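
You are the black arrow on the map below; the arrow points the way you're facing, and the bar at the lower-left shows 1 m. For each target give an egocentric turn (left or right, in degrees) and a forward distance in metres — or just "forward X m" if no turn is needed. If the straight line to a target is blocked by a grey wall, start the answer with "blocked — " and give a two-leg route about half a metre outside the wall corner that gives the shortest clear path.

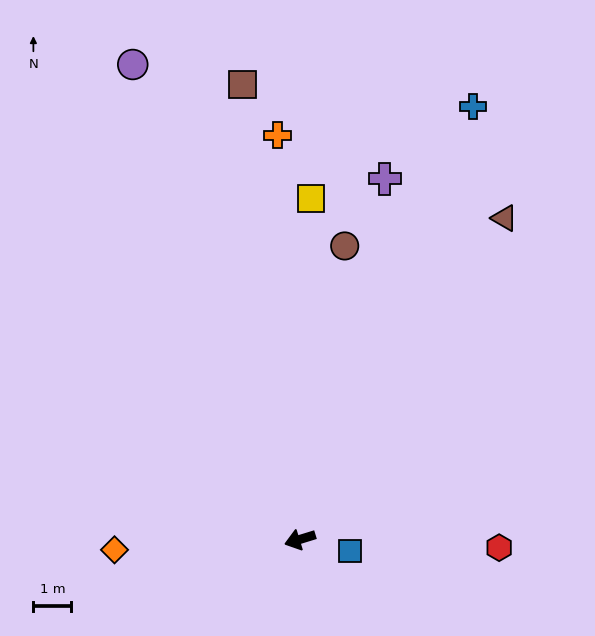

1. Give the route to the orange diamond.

turn right 14°, forward 4.9 m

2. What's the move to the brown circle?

turn right 116°, forward 7.8 m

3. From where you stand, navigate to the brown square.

turn right 100°, forward 12.1 m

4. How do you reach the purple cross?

turn right 120°, forward 9.8 m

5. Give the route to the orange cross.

turn right 104°, forward 10.7 m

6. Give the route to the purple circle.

turn right 88°, forward 13.3 m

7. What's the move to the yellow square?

turn right 109°, forward 9.0 m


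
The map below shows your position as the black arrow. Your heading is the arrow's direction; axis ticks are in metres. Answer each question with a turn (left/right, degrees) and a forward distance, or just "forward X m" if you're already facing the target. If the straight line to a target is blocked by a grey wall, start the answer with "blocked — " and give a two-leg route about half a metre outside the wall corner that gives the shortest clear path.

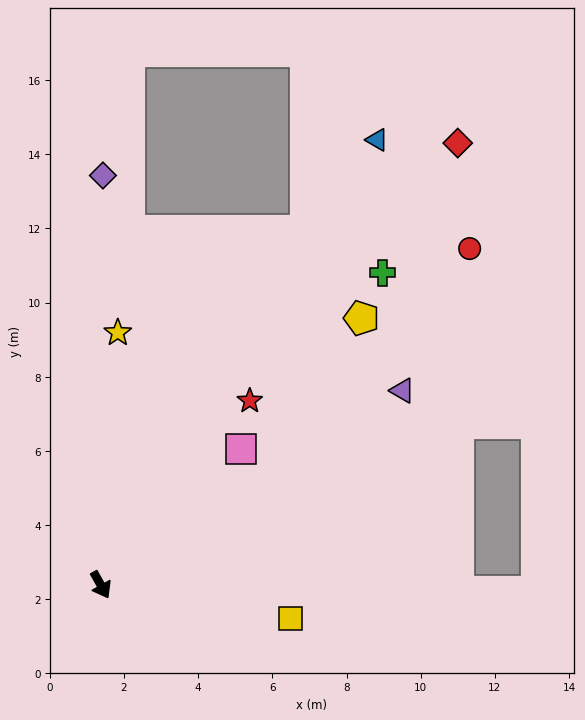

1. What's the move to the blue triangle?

turn left 119°, forward 14.1 m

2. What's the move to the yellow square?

turn left 51°, forward 5.2 m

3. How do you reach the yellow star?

turn left 147°, forward 6.8 m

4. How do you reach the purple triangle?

turn left 94°, forward 9.7 m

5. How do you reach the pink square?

turn left 105°, forward 5.3 m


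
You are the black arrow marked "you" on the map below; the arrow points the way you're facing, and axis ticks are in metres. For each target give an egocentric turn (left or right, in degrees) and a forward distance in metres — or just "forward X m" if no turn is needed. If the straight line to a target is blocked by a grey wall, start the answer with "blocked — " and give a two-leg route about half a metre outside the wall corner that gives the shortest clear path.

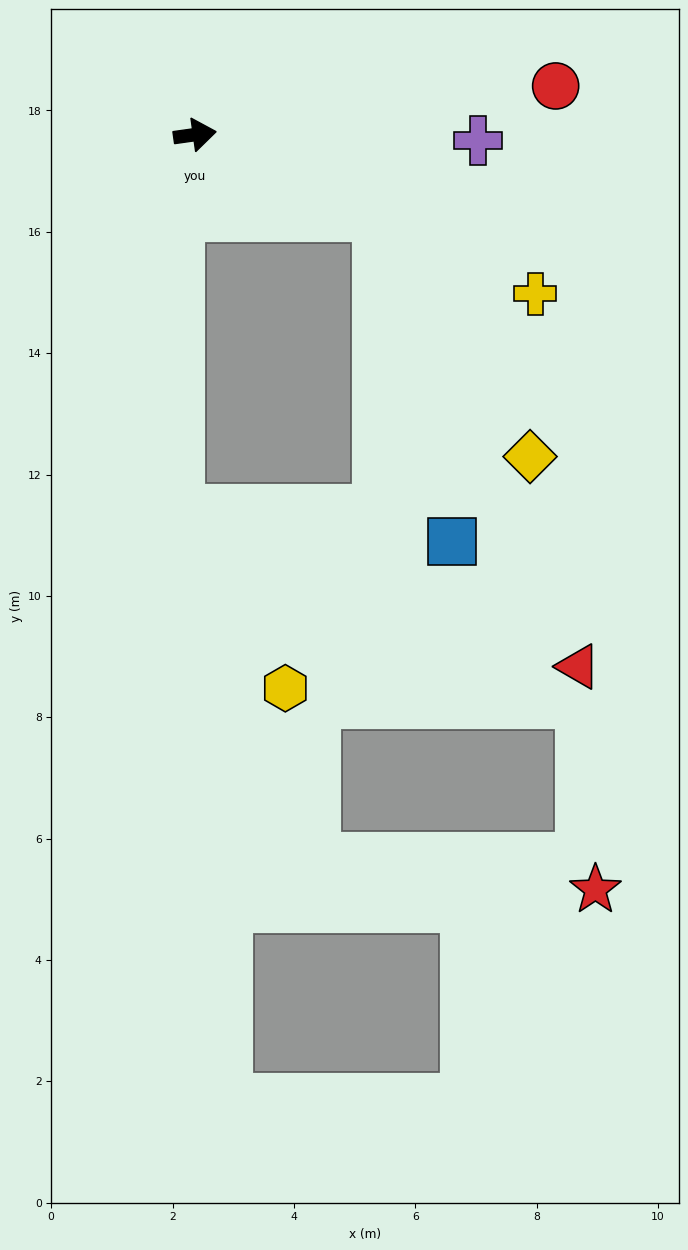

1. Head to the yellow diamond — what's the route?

blocked — turn right 32°, forward 3.3 m, then turn right 34°, forward 4.7 m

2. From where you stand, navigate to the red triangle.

blocked — turn right 32°, forward 3.3 m, then turn right 42°, forward 8.1 m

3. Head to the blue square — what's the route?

blocked — turn right 32°, forward 3.3 m, then turn right 53°, forward 5.5 m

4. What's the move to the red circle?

forward 6.0 m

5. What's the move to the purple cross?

turn right 9°, forward 4.7 m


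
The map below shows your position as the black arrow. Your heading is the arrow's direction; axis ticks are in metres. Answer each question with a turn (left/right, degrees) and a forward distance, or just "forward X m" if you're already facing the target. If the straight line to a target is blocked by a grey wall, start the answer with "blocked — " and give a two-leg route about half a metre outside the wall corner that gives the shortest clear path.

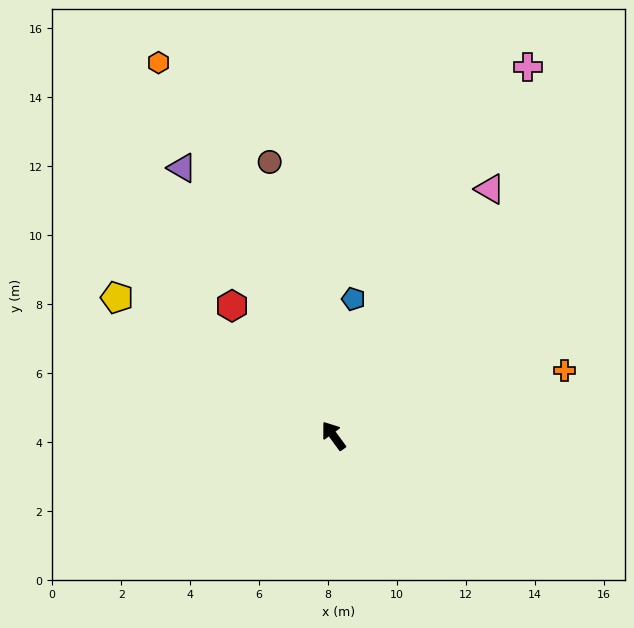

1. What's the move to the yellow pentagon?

turn left 21°, forward 7.4 m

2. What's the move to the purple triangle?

turn right 7°, forward 8.9 m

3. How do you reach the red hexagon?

forward 4.8 m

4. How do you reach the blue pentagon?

turn right 44°, forward 4.0 m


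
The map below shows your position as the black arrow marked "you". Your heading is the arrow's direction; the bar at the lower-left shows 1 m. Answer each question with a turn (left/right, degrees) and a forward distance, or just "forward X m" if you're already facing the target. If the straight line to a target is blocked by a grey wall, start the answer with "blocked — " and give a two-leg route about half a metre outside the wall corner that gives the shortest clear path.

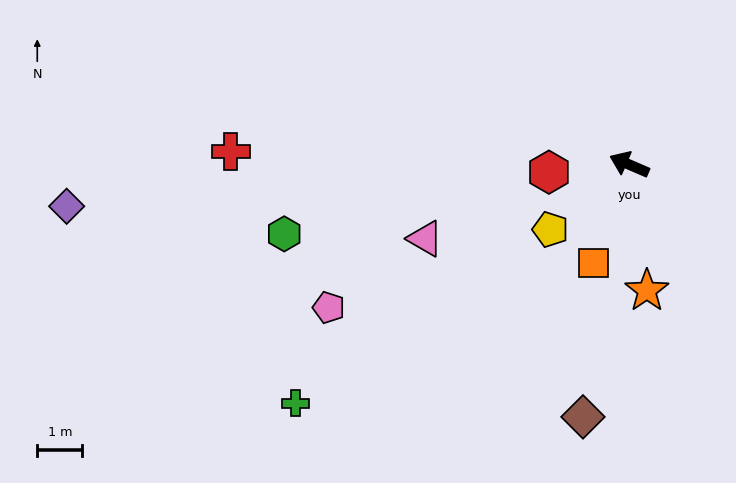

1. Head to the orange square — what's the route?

turn left 93°, forward 2.3 m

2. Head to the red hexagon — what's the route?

turn left 29°, forward 1.8 m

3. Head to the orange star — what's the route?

turn left 121°, forward 2.8 m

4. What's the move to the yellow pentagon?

turn left 63°, forward 2.3 m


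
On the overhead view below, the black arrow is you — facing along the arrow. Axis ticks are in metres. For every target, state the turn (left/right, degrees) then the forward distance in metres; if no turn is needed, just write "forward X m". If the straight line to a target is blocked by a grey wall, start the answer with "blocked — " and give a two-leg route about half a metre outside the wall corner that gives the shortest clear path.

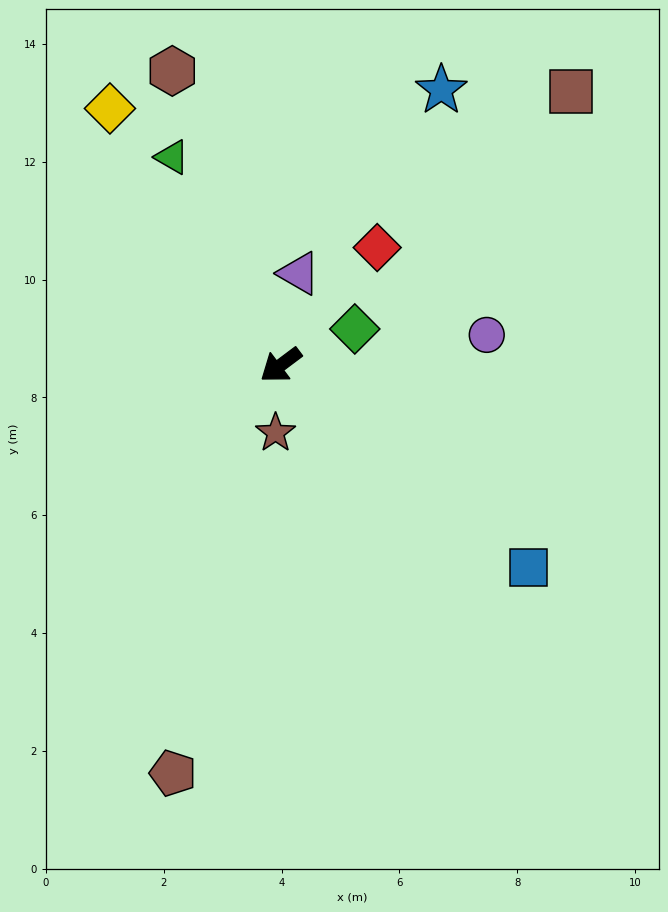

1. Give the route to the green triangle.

turn right 99°, forward 4.0 m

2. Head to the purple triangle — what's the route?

turn right 138°, forward 1.6 m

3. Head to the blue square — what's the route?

turn left 104°, forward 5.4 m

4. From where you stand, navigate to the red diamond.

turn right 166°, forward 2.6 m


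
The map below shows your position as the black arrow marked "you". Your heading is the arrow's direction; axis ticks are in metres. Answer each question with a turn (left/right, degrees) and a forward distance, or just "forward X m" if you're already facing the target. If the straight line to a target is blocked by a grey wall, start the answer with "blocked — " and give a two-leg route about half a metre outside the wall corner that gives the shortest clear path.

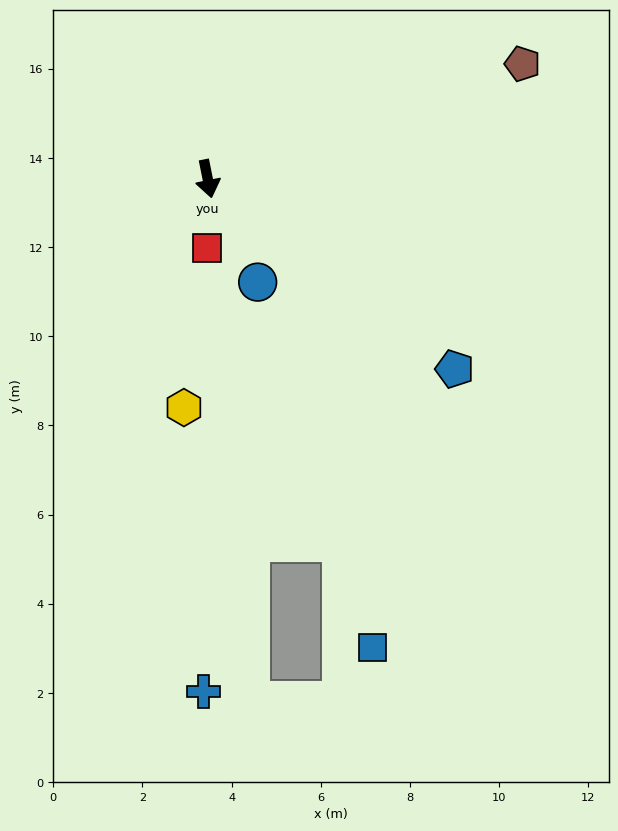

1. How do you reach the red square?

turn right 12°, forward 1.6 m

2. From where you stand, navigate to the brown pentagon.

turn left 99°, forward 7.5 m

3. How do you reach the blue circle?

turn left 14°, forward 2.6 m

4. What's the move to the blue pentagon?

turn left 41°, forward 7.0 m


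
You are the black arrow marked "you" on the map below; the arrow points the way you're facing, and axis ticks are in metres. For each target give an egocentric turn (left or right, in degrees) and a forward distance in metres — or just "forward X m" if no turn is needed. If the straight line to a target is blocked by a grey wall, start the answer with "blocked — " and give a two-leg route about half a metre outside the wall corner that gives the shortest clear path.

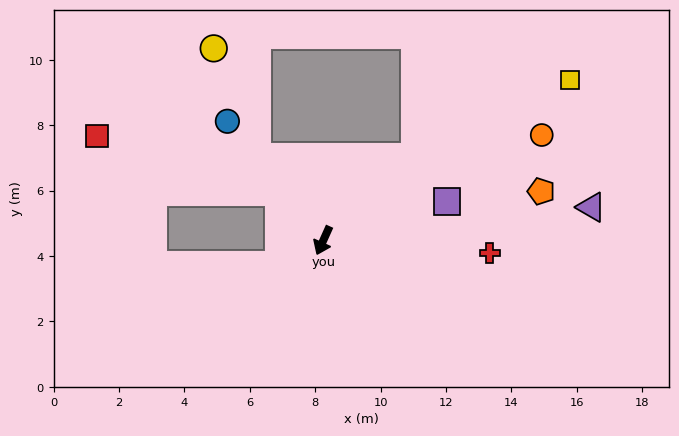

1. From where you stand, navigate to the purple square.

turn left 132°, forward 4.0 m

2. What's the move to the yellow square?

turn left 147°, forward 9.0 m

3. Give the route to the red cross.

turn left 110°, forward 5.1 m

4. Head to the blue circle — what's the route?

turn right 117°, forward 4.7 m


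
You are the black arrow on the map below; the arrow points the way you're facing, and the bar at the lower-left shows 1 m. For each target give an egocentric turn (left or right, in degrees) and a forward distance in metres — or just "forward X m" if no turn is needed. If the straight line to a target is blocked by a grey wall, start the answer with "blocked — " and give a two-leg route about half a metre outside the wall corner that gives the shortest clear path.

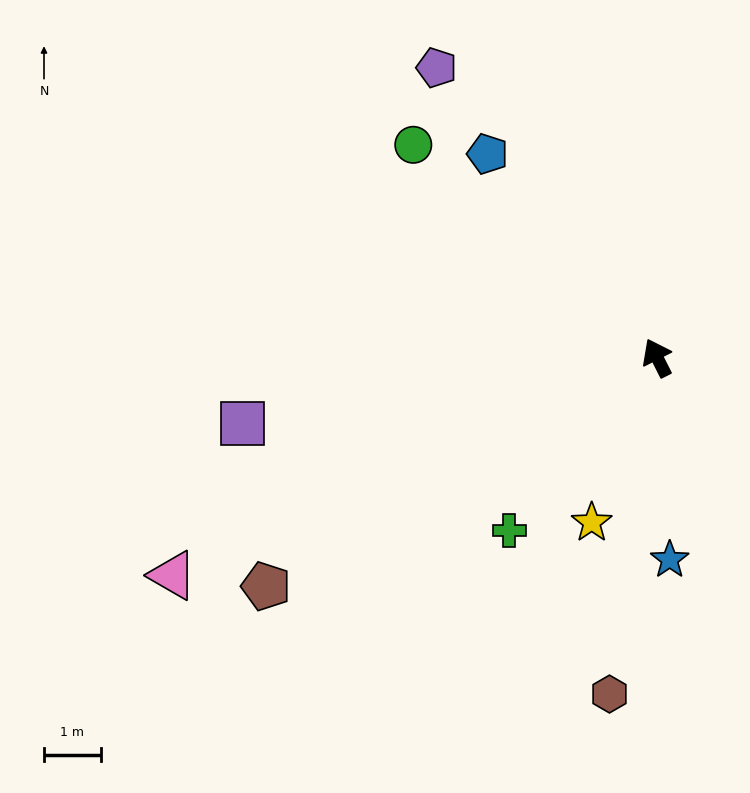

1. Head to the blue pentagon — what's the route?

turn left 13°, forward 4.7 m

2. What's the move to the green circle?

turn left 22°, forward 5.7 m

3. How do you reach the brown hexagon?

turn left 145°, forward 6.0 m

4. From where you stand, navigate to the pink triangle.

turn left 87°, forward 9.4 m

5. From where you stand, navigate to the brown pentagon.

turn left 93°, forward 8.0 m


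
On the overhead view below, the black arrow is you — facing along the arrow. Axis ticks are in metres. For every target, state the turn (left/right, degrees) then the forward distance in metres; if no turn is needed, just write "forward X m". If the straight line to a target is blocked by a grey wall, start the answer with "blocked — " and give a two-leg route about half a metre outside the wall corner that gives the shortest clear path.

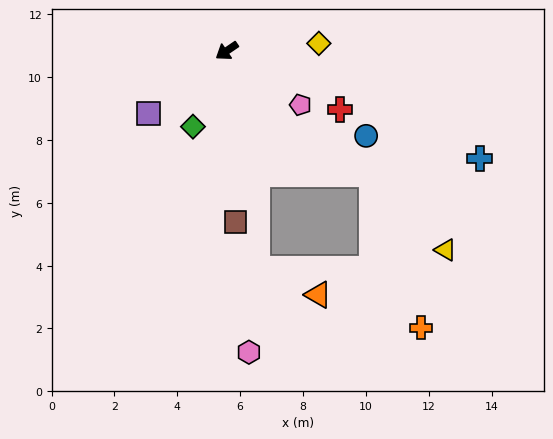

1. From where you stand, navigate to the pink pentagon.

turn left 109°, forward 2.9 m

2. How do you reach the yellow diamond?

turn left 150°, forward 2.9 m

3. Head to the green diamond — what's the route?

turn left 32°, forward 2.6 m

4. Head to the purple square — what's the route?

turn left 5°, forward 3.2 m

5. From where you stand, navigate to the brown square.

turn left 59°, forward 5.4 m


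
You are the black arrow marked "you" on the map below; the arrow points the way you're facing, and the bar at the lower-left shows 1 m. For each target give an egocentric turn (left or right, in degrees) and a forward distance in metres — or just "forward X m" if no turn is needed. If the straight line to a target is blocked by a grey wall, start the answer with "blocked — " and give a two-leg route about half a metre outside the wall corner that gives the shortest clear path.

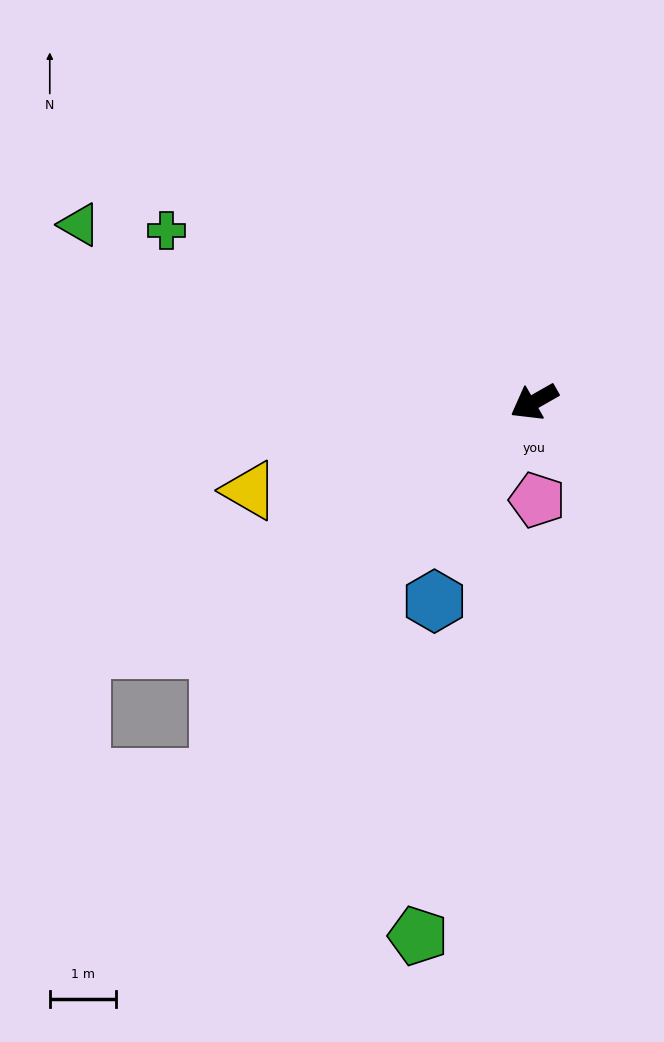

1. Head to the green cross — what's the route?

turn right 55°, forward 6.1 m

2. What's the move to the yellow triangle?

turn right 12°, forward 4.5 m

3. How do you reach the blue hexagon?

turn left 34°, forward 3.4 m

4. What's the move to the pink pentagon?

turn left 62°, forward 1.5 m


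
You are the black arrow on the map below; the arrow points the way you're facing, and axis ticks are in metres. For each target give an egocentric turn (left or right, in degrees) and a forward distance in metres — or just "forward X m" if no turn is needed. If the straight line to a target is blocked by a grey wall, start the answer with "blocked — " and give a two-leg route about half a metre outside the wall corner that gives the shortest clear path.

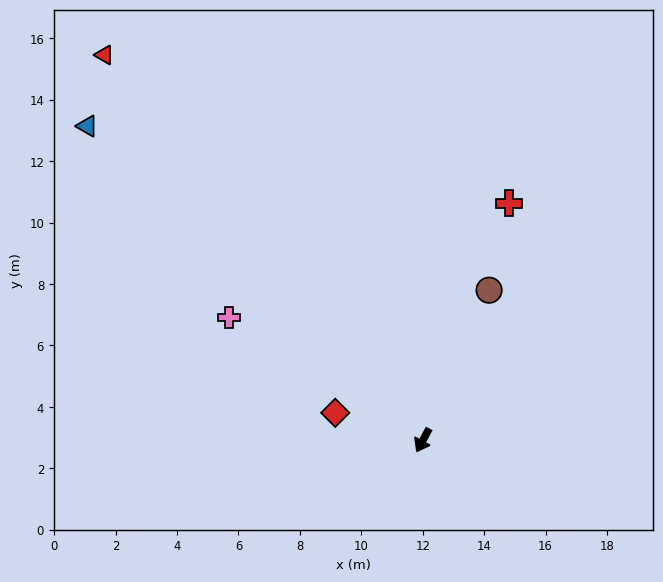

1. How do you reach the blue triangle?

turn right 105°, forward 15.0 m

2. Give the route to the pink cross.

turn right 94°, forward 7.5 m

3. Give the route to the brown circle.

turn right 175°, forward 5.3 m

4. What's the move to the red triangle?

turn right 112°, forward 16.3 m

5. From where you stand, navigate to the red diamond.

turn right 79°, forward 3.0 m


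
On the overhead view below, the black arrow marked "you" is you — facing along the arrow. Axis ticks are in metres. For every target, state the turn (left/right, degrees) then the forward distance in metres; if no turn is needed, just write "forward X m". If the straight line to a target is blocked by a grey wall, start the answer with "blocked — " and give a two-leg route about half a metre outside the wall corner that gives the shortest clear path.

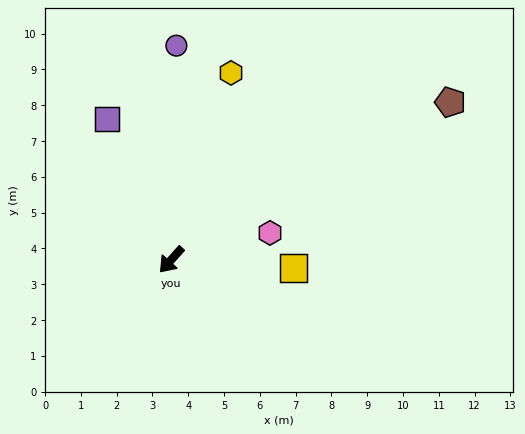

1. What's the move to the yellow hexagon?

turn right 156°, forward 5.5 m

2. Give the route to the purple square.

turn right 114°, forward 4.3 m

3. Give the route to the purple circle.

turn right 140°, forward 6.0 m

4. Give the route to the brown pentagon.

turn left 161°, forward 9.0 m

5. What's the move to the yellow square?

turn left 128°, forward 3.4 m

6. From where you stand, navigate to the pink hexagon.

turn left 147°, forward 2.9 m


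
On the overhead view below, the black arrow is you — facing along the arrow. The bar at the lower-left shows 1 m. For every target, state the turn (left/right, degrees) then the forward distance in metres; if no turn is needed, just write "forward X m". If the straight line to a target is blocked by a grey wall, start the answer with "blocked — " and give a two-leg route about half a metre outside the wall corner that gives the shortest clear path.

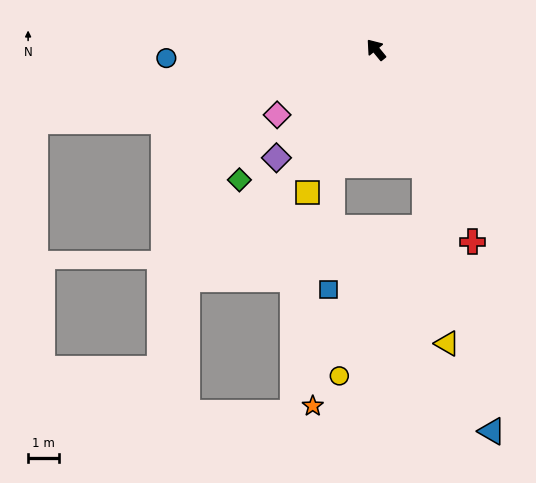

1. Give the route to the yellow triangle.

blocked — turn left 164°, forward 4.0 m, then turn right 16°, forward 5.8 m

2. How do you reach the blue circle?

turn left 53°, forward 6.7 m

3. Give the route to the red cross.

turn left 167°, forward 6.9 m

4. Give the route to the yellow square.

turn left 115°, forward 5.1 m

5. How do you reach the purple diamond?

turn left 98°, forward 4.7 m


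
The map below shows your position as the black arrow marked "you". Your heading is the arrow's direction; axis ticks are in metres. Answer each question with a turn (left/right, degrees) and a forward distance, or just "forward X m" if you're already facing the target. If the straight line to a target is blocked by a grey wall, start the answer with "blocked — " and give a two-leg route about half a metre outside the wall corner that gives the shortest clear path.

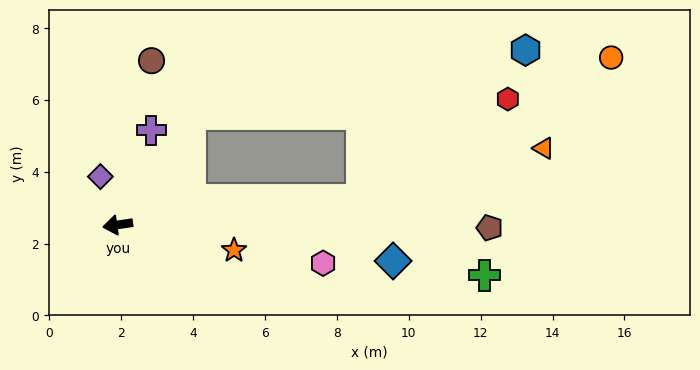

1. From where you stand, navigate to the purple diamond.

turn right 79°, forward 1.4 m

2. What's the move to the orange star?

turn left 159°, forward 3.3 m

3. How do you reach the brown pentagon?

turn left 171°, forward 10.3 m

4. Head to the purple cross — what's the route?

turn right 118°, forward 2.8 m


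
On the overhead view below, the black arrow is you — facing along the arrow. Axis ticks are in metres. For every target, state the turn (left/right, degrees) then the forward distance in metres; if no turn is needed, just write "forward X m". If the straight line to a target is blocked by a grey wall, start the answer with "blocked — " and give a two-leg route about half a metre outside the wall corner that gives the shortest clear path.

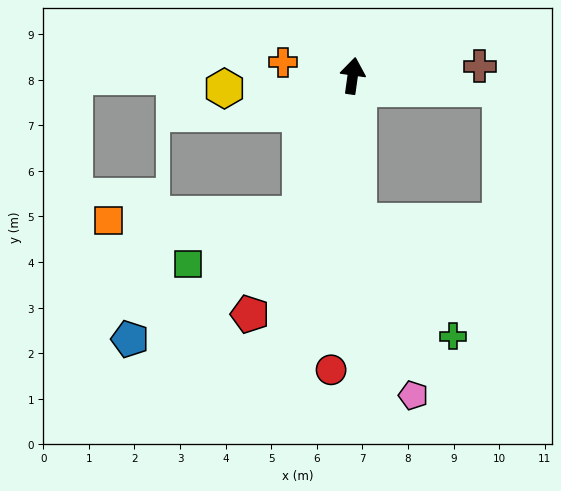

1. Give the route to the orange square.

blocked — turn left 168°, forward 3.3 m, then turn right 69°, forward 4.2 m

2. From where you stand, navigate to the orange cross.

turn left 87°, forward 1.6 m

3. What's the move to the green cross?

blocked — turn right 170°, forward 3.2 m, then turn left 38°, forward 3.3 m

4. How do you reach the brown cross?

turn right 78°, forward 2.8 m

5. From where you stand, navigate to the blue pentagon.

blocked — turn left 168°, forward 3.3 m, then turn right 34°, forward 4.6 m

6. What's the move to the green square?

blocked — turn left 168°, forward 3.3 m, then turn right 47°, forward 2.7 m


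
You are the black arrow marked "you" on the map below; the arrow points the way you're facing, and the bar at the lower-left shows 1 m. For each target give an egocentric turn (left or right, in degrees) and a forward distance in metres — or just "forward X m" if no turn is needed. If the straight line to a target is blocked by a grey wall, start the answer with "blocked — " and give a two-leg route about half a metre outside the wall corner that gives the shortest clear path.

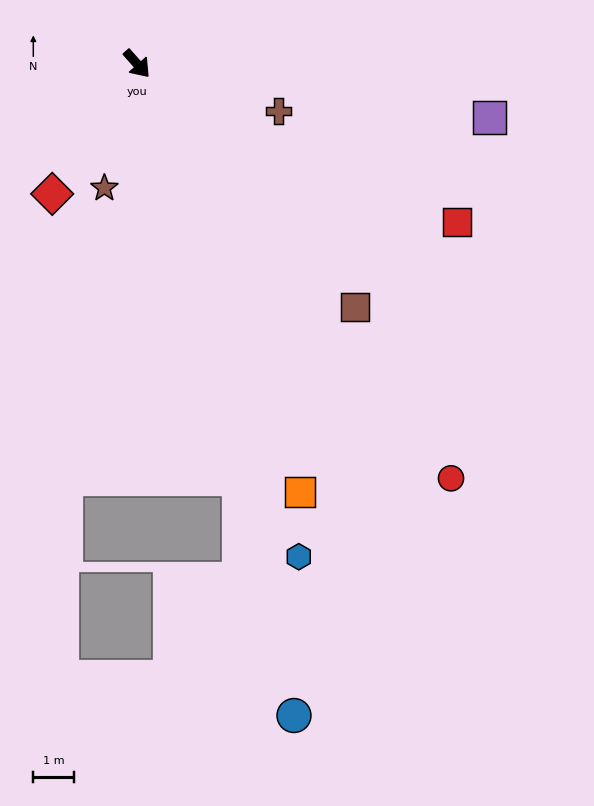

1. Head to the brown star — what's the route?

turn right 56°, forward 3.2 m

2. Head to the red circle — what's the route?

turn right 4°, forward 12.8 m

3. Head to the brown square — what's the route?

forward 8.1 m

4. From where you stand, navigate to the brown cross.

turn left 30°, forward 3.7 m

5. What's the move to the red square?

turn left 22°, forward 8.8 m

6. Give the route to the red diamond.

turn right 75°, forward 3.8 m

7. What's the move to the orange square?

turn right 21°, forward 11.3 m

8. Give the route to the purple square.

turn left 40°, forward 8.8 m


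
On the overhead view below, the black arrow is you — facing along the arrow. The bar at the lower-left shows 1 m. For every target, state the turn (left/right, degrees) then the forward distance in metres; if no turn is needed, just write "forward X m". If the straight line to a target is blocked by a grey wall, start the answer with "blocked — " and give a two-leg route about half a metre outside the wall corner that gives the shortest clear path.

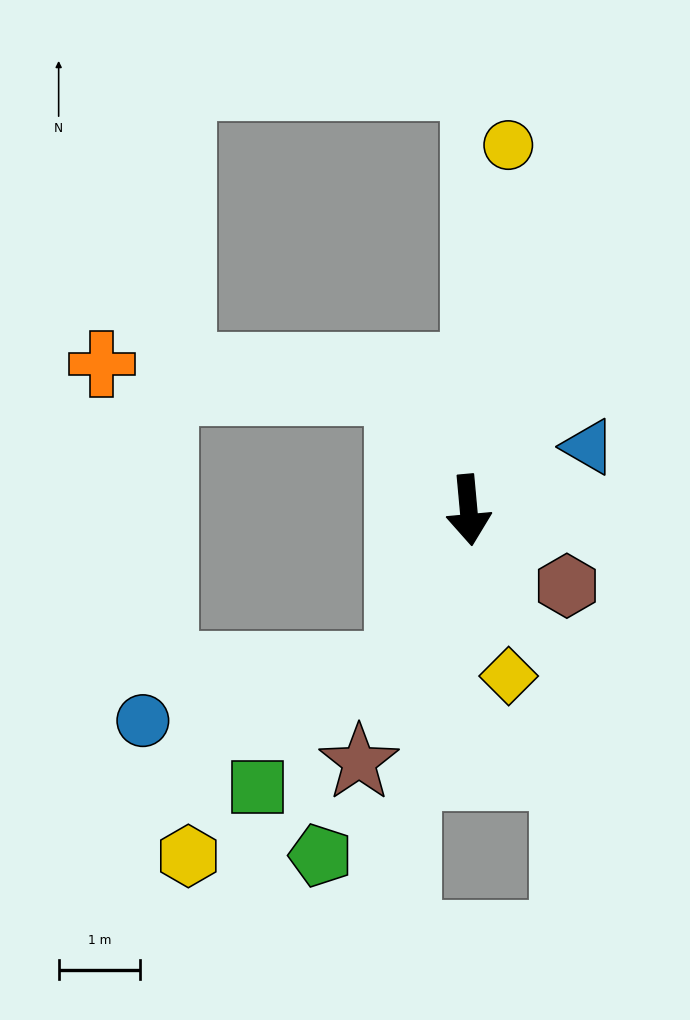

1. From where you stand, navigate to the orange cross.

blocked — turn right 155°, forward 1.7 m, then turn left 55°, forward 3.7 m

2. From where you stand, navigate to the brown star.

turn right 29°, forward 3.4 m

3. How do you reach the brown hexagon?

turn left 47°, forward 1.5 m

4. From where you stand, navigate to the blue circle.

blocked — turn right 29°, forward 2.1 m, then turn right 54°, forward 3.2 m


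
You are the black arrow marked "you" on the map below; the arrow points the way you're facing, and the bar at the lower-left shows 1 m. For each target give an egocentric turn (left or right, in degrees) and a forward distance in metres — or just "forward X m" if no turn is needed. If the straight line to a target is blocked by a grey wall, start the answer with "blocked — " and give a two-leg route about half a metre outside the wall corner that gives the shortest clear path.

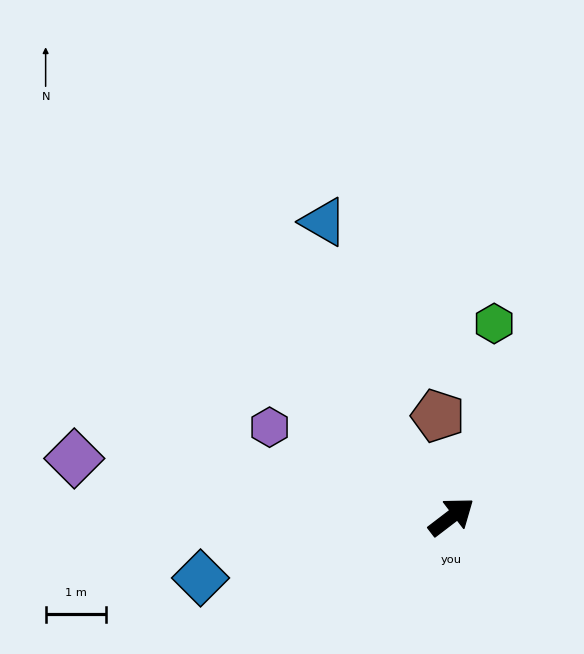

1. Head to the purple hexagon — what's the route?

turn left 116°, forward 3.3 m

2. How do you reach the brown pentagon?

turn left 60°, forward 1.7 m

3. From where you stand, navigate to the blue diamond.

turn left 156°, forward 4.2 m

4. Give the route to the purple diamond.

turn left 134°, forward 6.3 m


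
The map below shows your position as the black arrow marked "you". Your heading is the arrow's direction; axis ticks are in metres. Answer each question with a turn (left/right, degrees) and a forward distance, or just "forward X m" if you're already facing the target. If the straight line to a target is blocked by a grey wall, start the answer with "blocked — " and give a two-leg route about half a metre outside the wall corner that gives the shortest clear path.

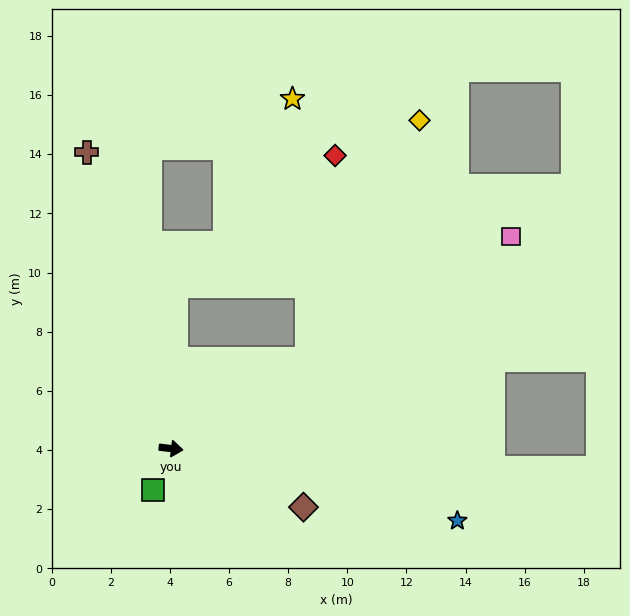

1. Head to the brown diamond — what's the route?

turn right 17°, forward 4.9 m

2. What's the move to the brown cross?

turn left 113°, forward 10.4 m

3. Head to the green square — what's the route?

turn right 107°, forward 1.5 m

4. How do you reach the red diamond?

blocked — turn left 40°, forward 5.5 m, then turn left 49°, forward 6.9 m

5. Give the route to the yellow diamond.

blocked — turn left 40°, forward 5.5 m, then turn left 32°, forward 8.9 m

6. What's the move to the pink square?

turn left 39°, forward 13.5 m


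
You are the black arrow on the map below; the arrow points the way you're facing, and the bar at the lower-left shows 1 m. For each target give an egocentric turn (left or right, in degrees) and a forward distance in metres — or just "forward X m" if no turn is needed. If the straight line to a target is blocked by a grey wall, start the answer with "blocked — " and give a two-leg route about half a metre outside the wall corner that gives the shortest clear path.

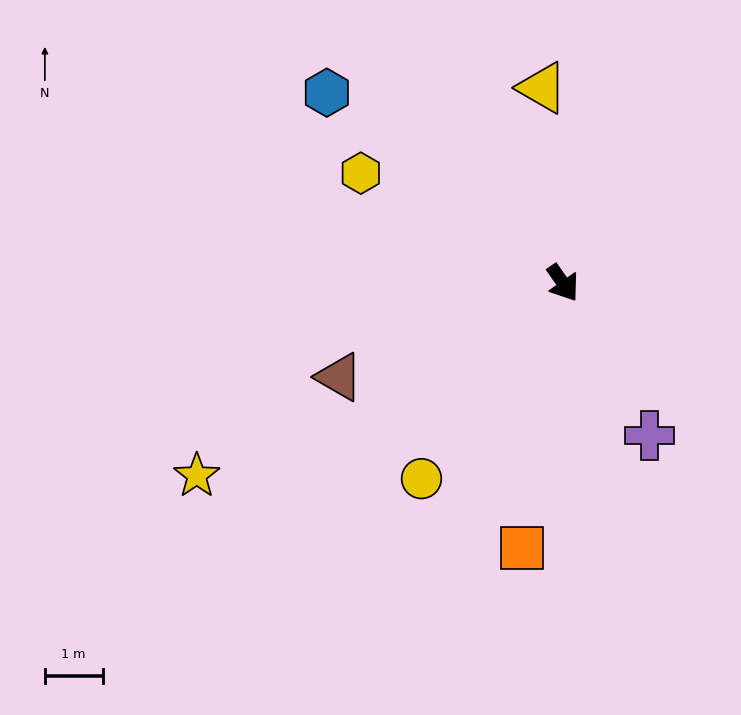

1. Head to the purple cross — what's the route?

turn right 5°, forward 3.0 m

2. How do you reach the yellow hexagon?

turn right 153°, forward 4.0 m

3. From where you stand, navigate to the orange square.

turn right 44°, forward 4.6 m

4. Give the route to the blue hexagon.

turn right 164°, forward 5.3 m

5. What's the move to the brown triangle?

turn right 102°, forward 4.2 m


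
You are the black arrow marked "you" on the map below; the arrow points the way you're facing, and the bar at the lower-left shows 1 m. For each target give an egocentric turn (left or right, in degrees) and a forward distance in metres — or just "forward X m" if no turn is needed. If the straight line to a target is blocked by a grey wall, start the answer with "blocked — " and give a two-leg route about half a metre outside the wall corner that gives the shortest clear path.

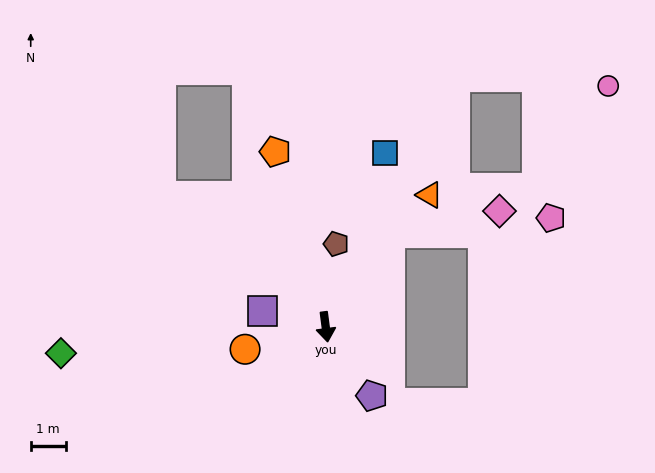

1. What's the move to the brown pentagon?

turn left 165°, forward 2.4 m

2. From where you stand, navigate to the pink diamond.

blocked — turn left 138°, forward 3.3 m, then turn right 44°, forward 3.2 m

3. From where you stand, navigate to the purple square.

turn right 112°, forward 1.9 m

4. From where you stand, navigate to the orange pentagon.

turn right 171°, forward 5.2 m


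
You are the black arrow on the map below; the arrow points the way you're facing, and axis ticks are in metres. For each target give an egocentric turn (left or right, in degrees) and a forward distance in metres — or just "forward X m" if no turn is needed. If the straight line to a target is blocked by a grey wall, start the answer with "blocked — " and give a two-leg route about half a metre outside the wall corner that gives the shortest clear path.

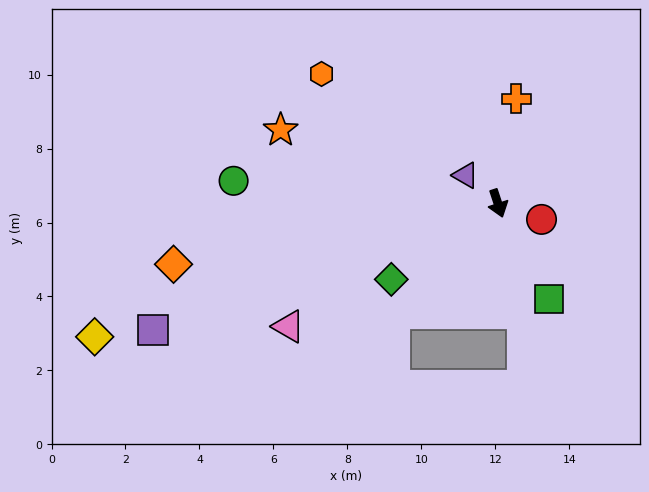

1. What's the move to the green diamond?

turn right 73°, forward 3.5 m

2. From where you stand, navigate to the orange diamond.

turn right 98°, forward 8.9 m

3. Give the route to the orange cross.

turn left 152°, forward 2.9 m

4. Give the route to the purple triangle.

turn right 149°, forward 1.2 m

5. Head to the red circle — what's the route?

turn left 52°, forward 1.3 m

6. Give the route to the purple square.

turn right 88°, forward 9.9 m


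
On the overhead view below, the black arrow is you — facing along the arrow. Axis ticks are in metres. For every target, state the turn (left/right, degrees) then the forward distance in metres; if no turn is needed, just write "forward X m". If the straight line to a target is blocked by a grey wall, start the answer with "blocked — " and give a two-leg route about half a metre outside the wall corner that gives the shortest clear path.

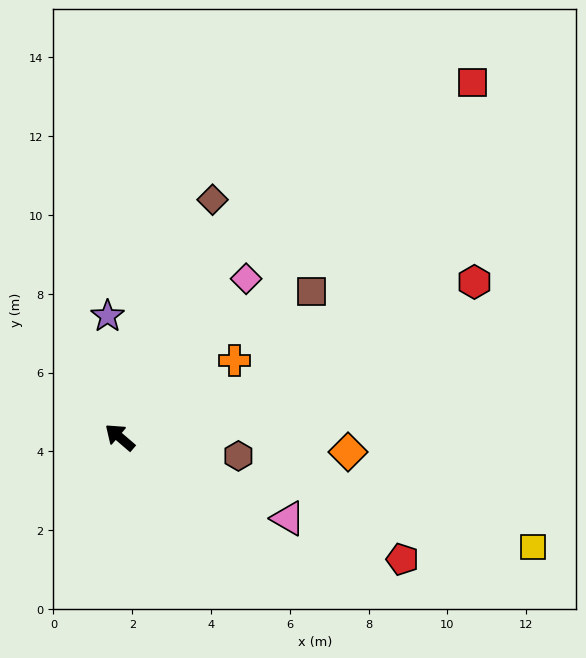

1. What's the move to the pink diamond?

turn right 88°, forward 5.1 m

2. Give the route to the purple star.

turn right 44°, forward 3.1 m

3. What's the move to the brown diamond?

turn right 71°, forward 6.5 m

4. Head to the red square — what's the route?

turn right 94°, forward 12.7 m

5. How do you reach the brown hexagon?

turn right 148°, forward 3.0 m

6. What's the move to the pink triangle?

turn right 165°, forward 4.7 m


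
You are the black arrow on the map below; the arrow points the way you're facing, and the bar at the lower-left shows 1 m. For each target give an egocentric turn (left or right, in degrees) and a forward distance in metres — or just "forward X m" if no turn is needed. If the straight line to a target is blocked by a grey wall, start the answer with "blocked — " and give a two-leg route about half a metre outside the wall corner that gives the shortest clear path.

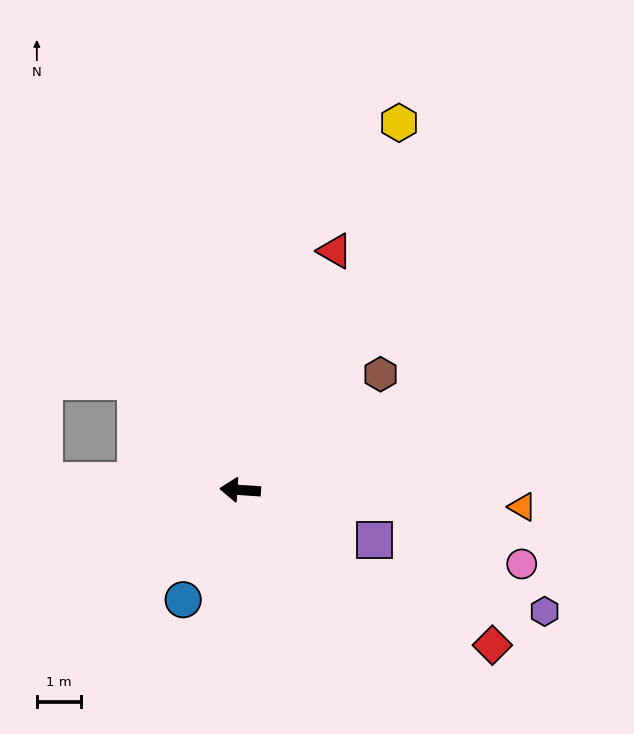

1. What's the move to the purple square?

turn left 163°, forward 3.3 m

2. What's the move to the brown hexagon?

turn right 137°, forward 4.2 m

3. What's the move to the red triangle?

turn right 108°, forward 5.9 m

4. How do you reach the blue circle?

turn left 66°, forward 2.8 m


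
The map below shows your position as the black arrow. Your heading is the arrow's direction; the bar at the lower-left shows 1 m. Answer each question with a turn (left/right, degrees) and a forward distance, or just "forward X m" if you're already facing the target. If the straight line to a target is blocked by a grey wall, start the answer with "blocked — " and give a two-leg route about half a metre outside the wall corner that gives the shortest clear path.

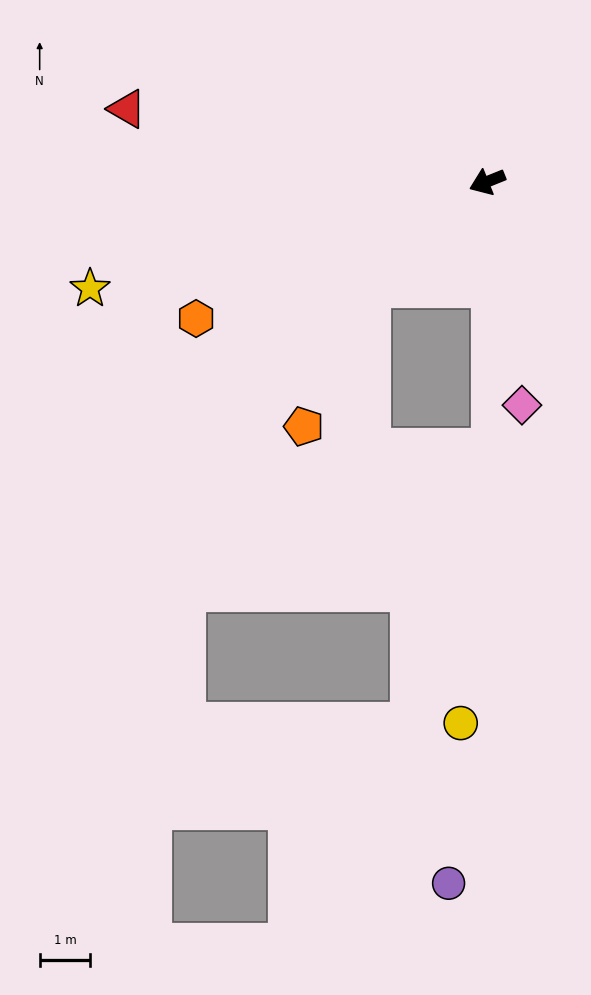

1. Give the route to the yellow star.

turn right 7°, forward 8.2 m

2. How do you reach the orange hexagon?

turn left 3°, forward 6.4 m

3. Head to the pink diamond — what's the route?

turn left 77°, forward 4.5 m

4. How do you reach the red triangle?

turn right 33°, forward 7.3 m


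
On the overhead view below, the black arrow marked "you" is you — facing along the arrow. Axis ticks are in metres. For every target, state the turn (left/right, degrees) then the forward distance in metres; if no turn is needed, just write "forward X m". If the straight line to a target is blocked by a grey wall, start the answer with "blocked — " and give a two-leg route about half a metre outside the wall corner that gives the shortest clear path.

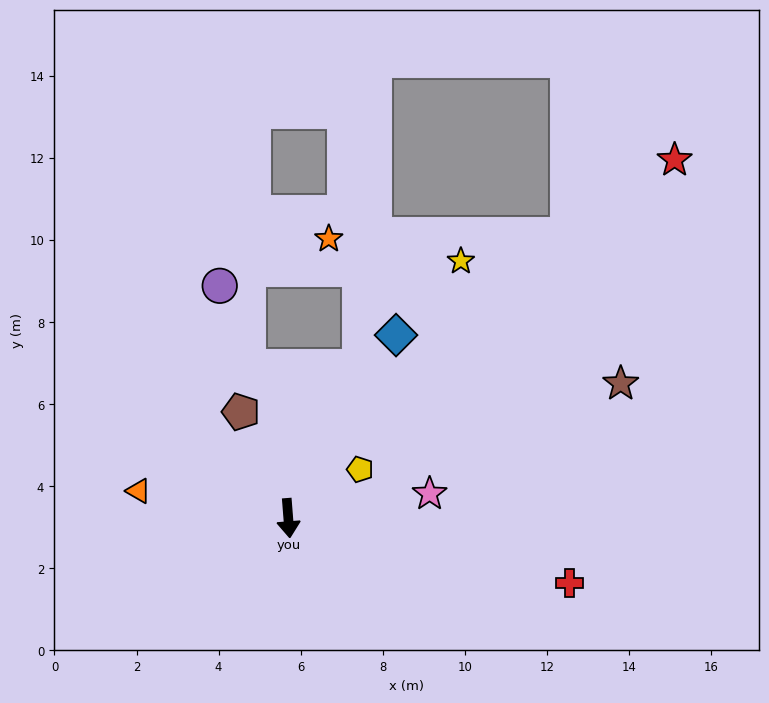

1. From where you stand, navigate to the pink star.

turn left 95°, forward 3.5 m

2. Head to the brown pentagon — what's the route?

turn right 160°, forward 2.8 m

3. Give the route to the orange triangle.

turn right 105°, forward 3.7 m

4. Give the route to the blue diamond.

turn left 145°, forward 5.2 m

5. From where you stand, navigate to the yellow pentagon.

turn left 120°, forward 2.1 m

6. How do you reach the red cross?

turn left 73°, forward 7.0 m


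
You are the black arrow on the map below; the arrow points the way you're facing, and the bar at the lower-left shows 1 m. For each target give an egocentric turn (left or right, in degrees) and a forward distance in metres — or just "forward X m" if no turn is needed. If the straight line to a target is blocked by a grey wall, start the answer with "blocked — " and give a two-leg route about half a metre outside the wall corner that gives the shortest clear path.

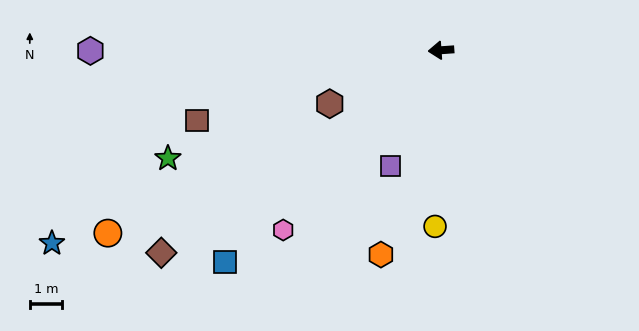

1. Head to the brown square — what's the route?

turn left 12°, forward 7.8 m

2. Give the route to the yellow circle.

turn left 84°, forward 5.4 m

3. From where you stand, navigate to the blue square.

turn left 40°, forward 9.3 m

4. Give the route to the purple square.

turn left 62°, forward 3.9 m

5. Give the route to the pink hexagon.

turn left 45°, forward 7.3 m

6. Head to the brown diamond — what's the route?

turn left 32°, forward 10.6 m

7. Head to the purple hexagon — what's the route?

turn right 4°, forward 10.8 m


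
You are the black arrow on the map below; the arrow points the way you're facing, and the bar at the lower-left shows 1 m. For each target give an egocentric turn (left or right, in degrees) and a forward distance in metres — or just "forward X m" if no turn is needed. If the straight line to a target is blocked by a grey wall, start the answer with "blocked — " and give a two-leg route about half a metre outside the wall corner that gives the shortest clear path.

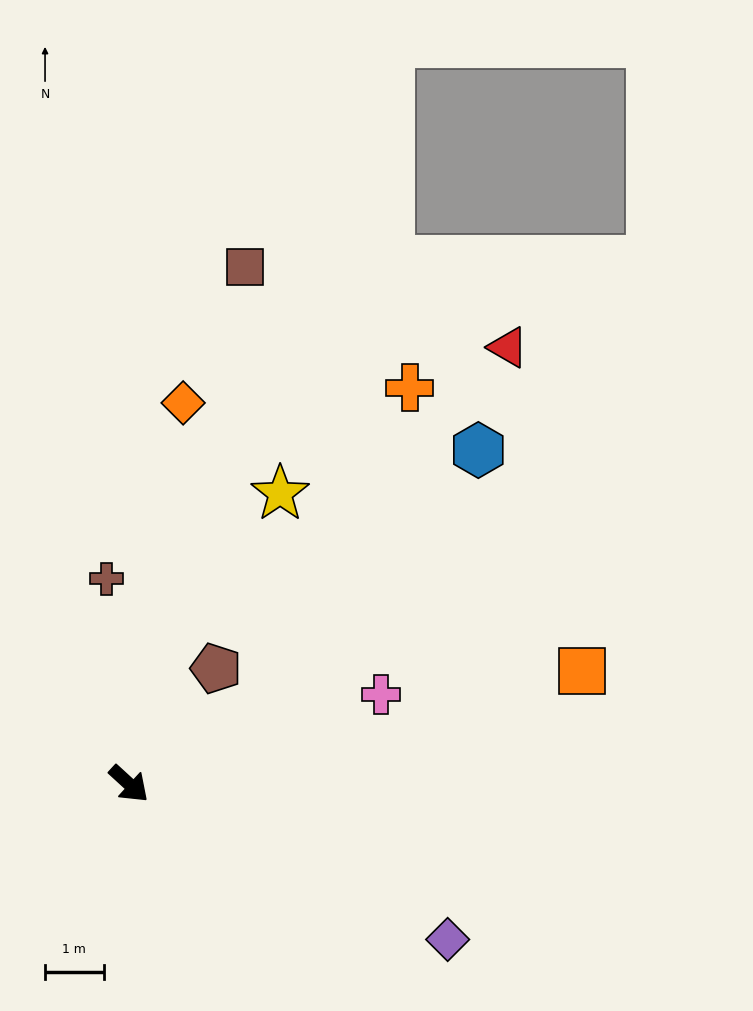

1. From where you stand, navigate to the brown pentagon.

turn left 95°, forward 2.5 m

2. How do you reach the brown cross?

turn left 139°, forward 3.5 m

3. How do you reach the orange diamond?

turn left 124°, forward 6.6 m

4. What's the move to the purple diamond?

turn left 16°, forward 6.1 m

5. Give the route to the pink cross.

turn left 62°, forward 4.6 m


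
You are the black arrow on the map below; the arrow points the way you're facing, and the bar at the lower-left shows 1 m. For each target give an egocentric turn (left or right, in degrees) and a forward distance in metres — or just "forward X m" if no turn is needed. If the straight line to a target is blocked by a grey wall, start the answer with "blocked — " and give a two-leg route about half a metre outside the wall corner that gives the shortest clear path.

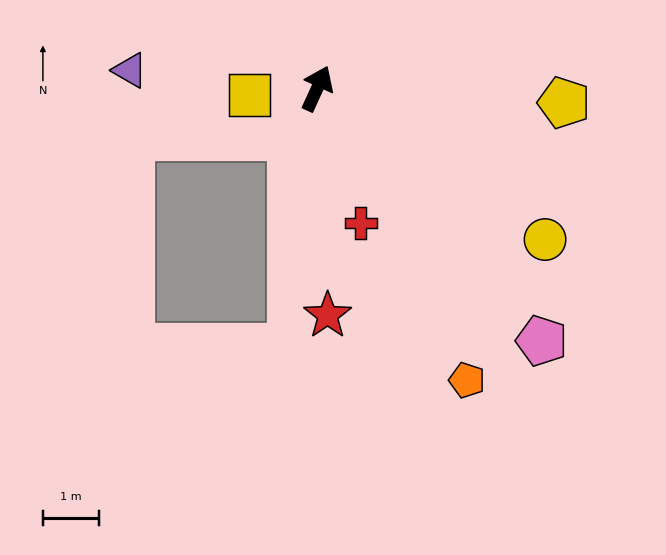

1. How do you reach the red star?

turn right 153°, forward 4.0 m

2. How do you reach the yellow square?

turn left 120°, forward 1.2 m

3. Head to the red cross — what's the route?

turn right 138°, forward 2.5 m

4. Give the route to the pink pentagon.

turn right 114°, forward 6.0 m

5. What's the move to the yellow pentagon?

turn right 69°, forward 4.4 m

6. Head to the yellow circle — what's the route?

turn right 99°, forward 4.8 m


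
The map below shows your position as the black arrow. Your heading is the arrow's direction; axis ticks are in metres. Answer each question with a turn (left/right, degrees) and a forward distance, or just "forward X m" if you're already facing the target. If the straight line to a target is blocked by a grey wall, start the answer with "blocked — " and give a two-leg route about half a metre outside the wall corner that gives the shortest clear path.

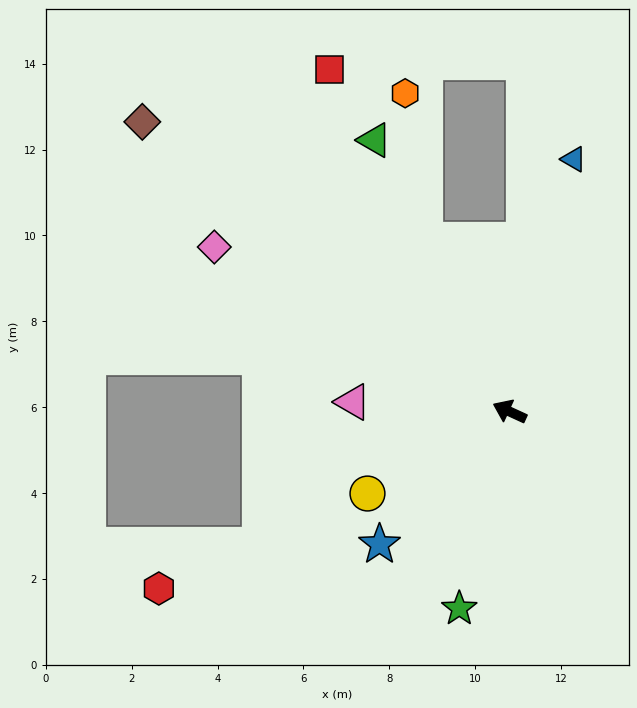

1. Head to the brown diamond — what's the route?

turn right 14°, forward 10.9 m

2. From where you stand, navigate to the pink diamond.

turn right 5°, forward 7.9 m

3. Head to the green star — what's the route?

turn left 100°, forward 4.7 m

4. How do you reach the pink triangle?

turn left 21°, forward 3.7 m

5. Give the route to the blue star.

turn left 70°, forward 4.3 m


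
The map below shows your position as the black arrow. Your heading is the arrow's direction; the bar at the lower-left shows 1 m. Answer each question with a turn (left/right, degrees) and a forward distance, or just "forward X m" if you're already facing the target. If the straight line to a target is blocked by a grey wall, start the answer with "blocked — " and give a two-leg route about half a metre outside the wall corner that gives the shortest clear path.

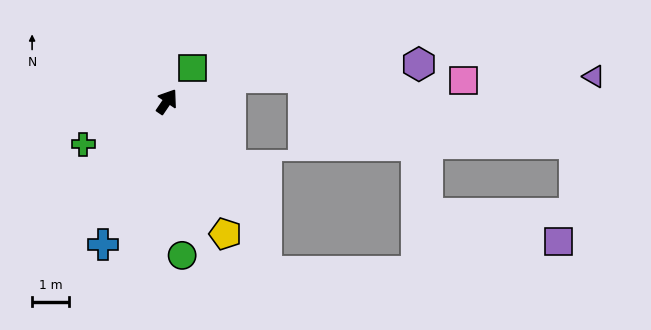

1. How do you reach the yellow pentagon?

turn right 122°, forward 3.9 m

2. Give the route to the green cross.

turn left 151°, forward 2.5 m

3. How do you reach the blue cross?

turn right 170°, forward 4.2 m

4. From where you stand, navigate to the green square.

turn right 3°, forward 1.1 m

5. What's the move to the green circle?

turn right 140°, forward 4.2 m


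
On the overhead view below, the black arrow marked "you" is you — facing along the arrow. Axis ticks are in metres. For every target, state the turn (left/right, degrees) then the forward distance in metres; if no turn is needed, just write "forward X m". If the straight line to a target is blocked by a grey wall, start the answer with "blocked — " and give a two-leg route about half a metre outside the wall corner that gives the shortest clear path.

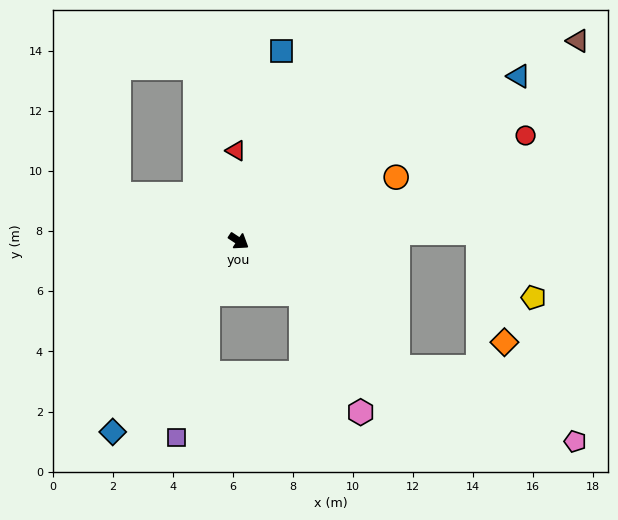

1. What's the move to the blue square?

turn left 111°, forward 6.5 m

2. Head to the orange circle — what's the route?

turn left 55°, forward 5.7 m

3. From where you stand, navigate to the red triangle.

turn left 125°, forward 3.0 m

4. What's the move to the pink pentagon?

blocked — turn right 5°, forward 6.8 m, then turn left 16°, forward 6.4 m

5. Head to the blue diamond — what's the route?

turn right 90°, forward 7.6 m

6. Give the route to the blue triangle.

turn left 64°, forward 10.8 m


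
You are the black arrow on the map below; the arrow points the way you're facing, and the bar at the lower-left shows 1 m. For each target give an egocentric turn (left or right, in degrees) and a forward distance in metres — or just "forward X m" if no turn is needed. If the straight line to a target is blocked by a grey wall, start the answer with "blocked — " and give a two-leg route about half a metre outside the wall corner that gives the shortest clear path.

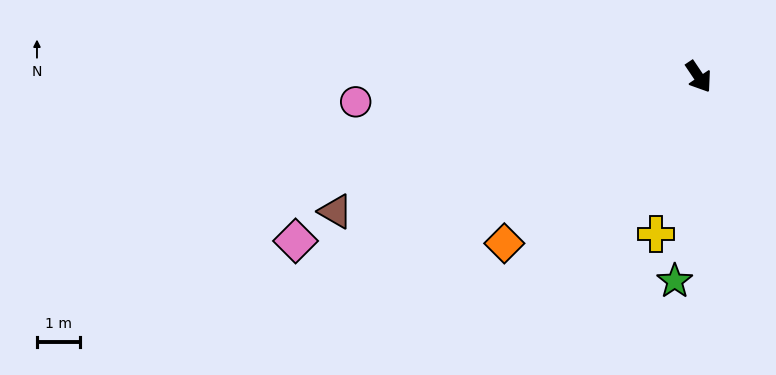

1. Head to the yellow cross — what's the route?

turn right 49°, forward 3.8 m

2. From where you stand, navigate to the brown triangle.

turn right 104°, forward 9.0 m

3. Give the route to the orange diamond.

turn right 83°, forward 6.0 m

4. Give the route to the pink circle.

turn right 120°, forward 8.0 m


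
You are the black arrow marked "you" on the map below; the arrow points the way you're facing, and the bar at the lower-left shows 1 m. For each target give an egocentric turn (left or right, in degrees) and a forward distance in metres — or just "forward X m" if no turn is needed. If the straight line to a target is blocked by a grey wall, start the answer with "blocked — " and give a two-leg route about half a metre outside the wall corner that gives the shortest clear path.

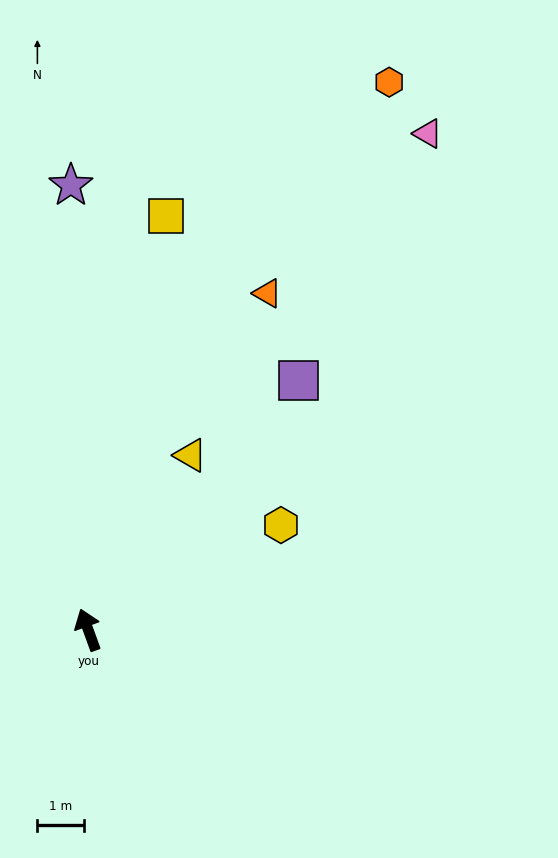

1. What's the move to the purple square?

turn right 60°, forward 7.0 m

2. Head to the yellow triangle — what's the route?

turn right 50°, forward 4.4 m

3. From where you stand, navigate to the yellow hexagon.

turn right 81°, forward 4.7 m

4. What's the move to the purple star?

turn right 18°, forward 9.6 m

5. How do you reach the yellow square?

turn right 31°, forward 9.1 m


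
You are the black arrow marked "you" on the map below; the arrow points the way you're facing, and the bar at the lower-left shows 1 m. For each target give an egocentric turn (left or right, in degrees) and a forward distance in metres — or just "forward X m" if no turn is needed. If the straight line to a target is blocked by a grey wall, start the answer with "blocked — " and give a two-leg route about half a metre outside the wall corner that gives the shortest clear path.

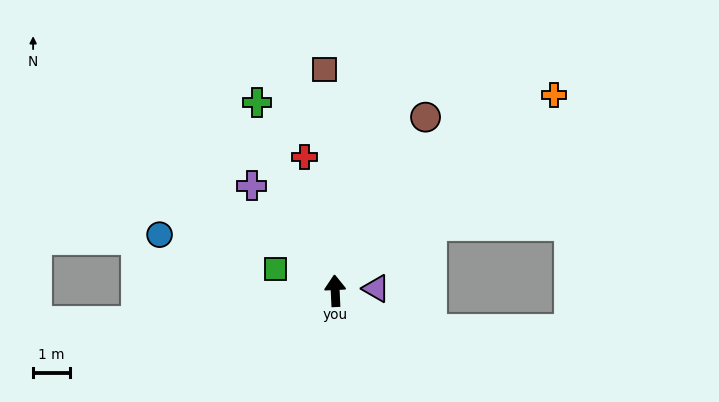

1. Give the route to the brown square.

forward 6.0 m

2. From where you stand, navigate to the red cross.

turn left 10°, forward 3.7 m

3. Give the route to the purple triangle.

turn right 89°, forward 1.1 m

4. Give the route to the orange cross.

turn right 51°, forward 7.9 m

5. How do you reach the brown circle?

turn right 30°, forward 5.3 m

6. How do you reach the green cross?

turn left 20°, forward 5.5 m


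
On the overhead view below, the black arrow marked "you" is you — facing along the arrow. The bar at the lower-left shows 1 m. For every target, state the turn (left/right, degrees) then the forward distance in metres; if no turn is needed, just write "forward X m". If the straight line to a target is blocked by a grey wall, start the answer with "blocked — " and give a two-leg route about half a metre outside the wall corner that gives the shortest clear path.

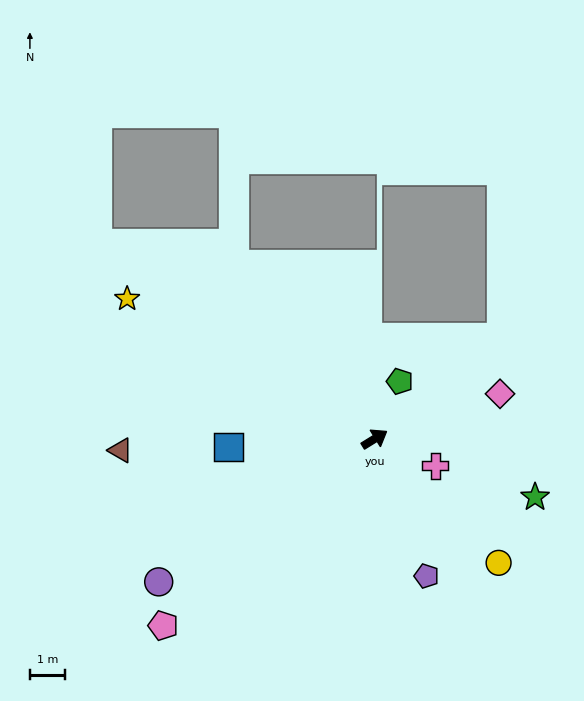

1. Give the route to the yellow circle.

turn right 77°, forward 5.0 m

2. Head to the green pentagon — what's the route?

turn left 35°, forward 1.8 m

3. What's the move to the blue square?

turn left 151°, forward 4.2 m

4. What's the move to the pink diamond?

turn right 12°, forward 3.8 m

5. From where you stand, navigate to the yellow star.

turn left 119°, forward 8.1 m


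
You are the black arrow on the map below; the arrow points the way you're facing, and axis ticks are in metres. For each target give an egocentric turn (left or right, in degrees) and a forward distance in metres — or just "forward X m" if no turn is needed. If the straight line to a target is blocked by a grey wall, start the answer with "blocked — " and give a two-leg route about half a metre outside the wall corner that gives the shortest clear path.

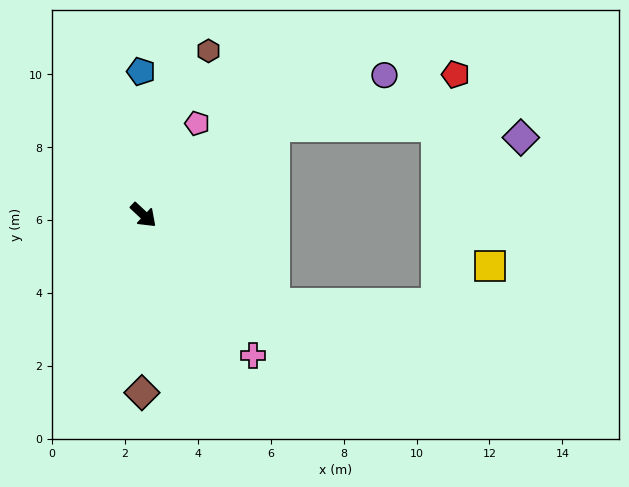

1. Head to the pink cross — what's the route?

turn right 9°, forward 4.9 m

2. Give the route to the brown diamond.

turn right 47°, forward 4.9 m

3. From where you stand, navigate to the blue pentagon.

turn left 134°, forward 3.9 m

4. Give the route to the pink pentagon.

turn left 103°, forward 2.9 m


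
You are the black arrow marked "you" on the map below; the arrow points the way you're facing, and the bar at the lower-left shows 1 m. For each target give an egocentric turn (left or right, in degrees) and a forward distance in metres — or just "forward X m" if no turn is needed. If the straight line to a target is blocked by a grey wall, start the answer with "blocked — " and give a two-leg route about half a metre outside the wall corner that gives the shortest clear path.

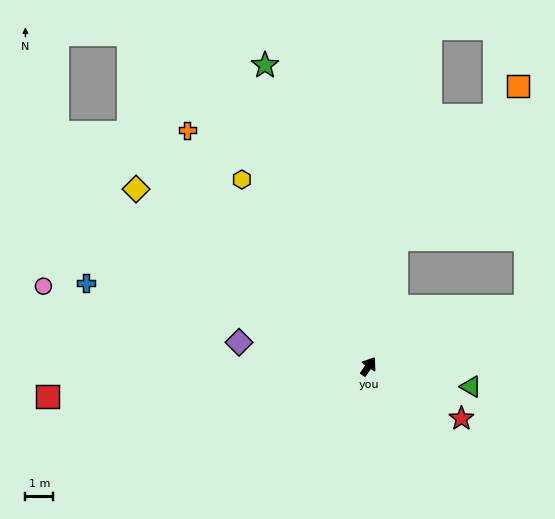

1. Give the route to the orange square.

blocked — turn left 22°, forward 4.7 m, then turn right 26°, forward 7.1 m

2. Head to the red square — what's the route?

turn left 130°, forward 11.7 m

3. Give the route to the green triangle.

turn right 67°, forward 3.8 m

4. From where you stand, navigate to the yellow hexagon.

turn left 68°, forward 8.2 m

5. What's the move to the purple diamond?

turn left 114°, forward 4.8 m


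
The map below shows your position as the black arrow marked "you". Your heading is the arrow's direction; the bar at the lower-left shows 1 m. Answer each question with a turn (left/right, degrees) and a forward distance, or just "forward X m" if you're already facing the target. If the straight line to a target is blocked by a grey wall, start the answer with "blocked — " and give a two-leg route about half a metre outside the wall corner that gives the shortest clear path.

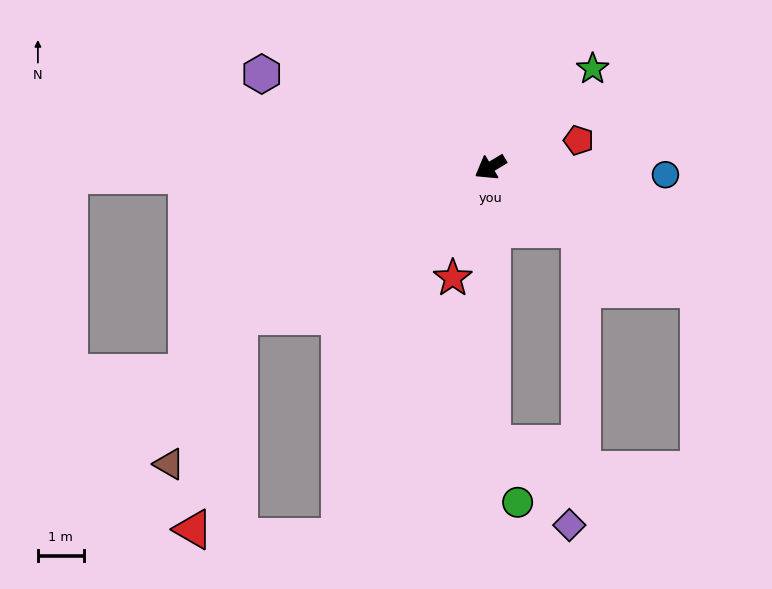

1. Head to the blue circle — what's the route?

turn left 147°, forward 3.8 m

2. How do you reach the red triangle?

blocked — forward 6.3 m, then turn left 47°, forward 4.8 m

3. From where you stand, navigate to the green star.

turn right 167°, forward 3.1 m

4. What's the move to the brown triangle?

blocked — forward 6.3 m, then turn left 34°, forward 3.6 m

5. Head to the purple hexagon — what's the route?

turn right 53°, forward 5.4 m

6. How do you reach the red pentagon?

turn left 166°, forward 2.0 m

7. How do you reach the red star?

turn left 40°, forward 2.5 m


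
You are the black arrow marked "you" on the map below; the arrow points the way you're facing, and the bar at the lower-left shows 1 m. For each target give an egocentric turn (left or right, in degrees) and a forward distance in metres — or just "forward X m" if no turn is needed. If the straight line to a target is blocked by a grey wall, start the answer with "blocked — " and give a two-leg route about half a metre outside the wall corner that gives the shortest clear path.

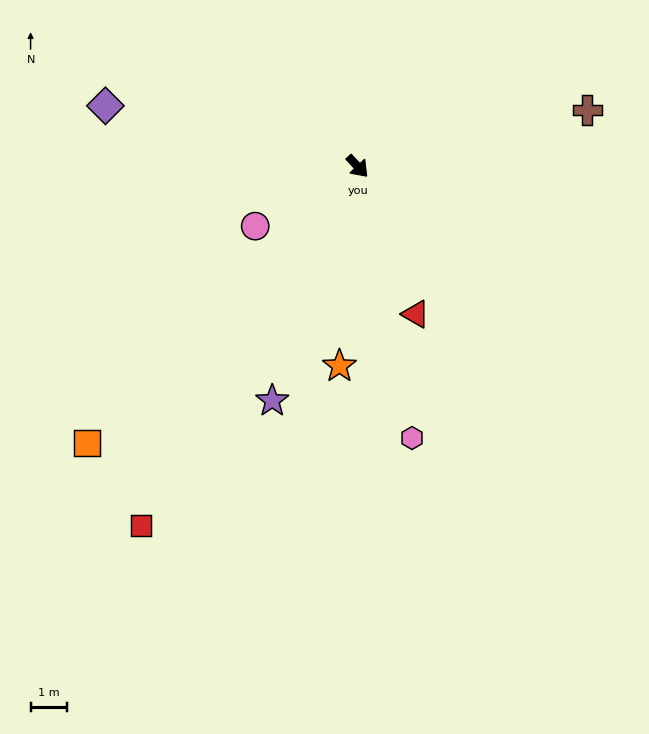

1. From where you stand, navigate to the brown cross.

turn left 61°, forward 6.6 m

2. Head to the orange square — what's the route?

turn right 87°, forward 10.7 m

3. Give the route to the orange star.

turn right 48°, forward 5.6 m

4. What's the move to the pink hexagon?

turn right 32°, forward 7.7 m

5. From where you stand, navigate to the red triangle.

turn right 22°, forward 4.4 m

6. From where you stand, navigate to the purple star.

turn right 63°, forward 6.9 m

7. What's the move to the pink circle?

turn right 103°, forward 3.3 m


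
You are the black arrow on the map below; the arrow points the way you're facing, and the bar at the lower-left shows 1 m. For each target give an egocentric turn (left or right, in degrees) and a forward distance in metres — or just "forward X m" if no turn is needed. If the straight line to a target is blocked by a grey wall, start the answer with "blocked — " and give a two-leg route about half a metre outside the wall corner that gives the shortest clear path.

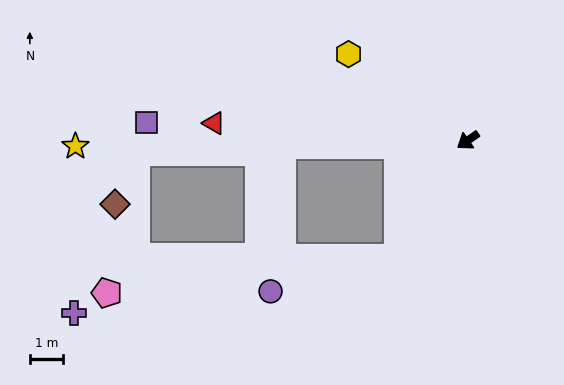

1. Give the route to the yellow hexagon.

turn right 71°, forward 4.4 m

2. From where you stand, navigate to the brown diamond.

blocked — turn right 33°, forward 9.9 m, then turn left 66°, forward 1.7 m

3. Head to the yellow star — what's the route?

turn right 34°, forward 11.7 m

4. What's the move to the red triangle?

turn right 39°, forward 7.6 m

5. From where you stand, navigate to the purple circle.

blocked — turn left 25°, forward 4.1 m, then turn right 45°, forward 3.9 m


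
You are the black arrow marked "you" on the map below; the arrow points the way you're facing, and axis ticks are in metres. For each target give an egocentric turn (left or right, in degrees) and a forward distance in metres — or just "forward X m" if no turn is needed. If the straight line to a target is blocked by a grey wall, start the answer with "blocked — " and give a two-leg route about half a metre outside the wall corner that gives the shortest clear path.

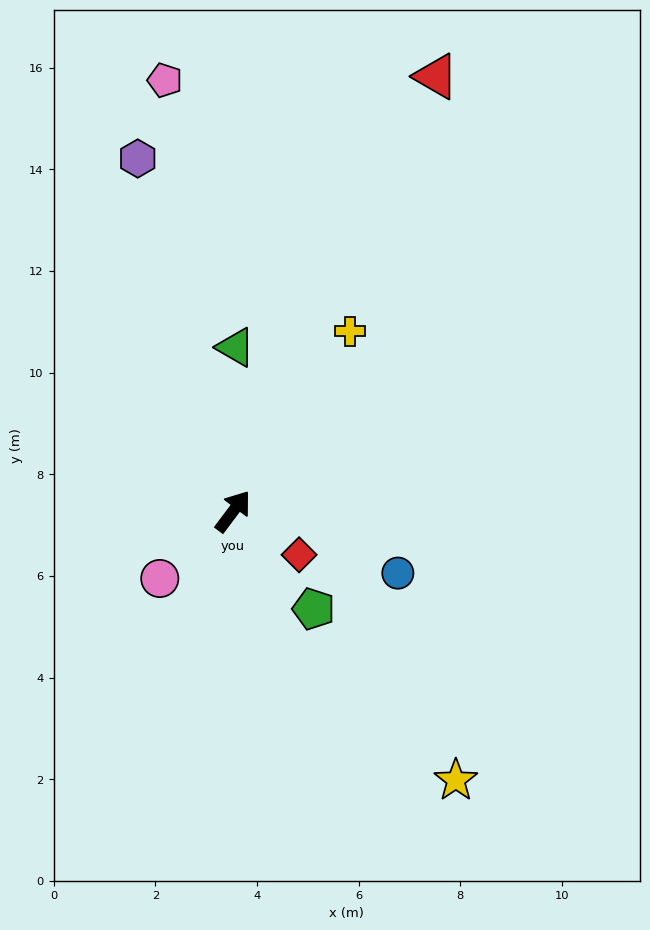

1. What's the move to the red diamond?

turn right 87°, forward 1.6 m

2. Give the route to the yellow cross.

turn left 4°, forward 4.2 m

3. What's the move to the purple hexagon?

turn left 52°, forward 7.2 m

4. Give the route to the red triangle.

turn left 12°, forward 9.4 m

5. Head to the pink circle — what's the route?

turn left 169°, forward 2.0 m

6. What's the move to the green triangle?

turn left 36°, forward 3.2 m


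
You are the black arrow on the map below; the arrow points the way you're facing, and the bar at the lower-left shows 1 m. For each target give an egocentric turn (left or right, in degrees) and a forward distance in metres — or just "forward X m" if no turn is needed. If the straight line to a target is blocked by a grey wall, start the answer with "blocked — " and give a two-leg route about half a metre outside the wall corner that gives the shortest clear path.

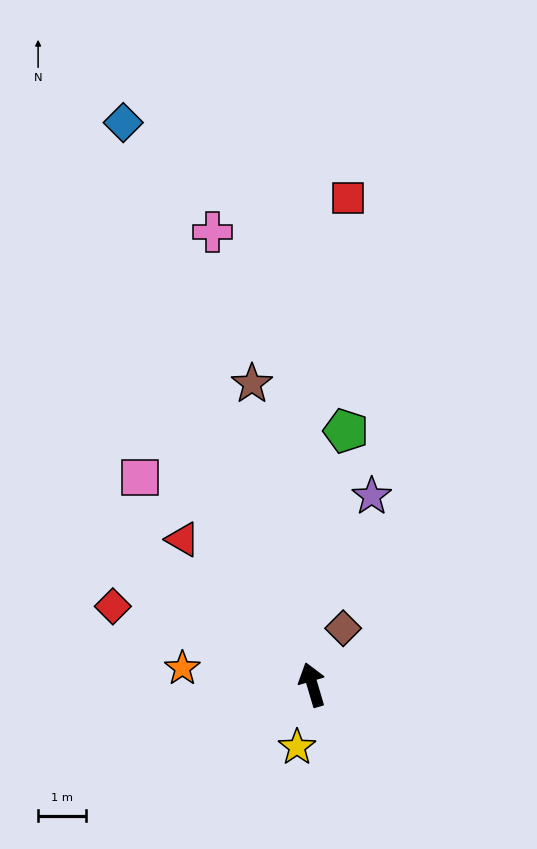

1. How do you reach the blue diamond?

turn left 2°, forward 12.3 m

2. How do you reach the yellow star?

turn left 150°, forward 1.3 m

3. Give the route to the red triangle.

turn left 25°, forward 4.0 m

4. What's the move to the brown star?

turn right 5°, forward 6.4 m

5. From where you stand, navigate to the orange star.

turn left 66°, forward 2.7 m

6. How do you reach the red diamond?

turn left 52°, forward 4.4 m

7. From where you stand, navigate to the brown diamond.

turn right 45°, forward 1.3 m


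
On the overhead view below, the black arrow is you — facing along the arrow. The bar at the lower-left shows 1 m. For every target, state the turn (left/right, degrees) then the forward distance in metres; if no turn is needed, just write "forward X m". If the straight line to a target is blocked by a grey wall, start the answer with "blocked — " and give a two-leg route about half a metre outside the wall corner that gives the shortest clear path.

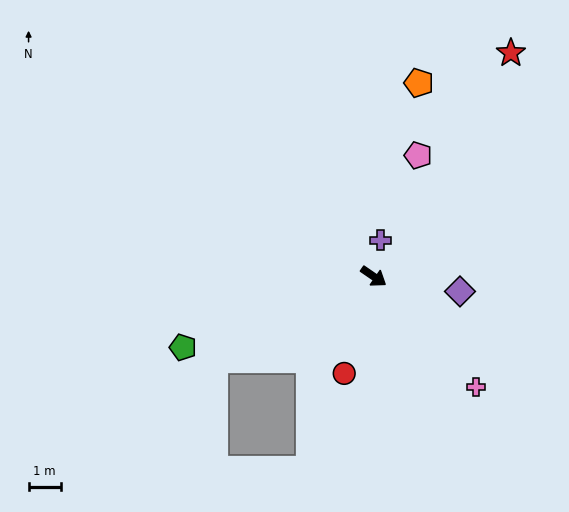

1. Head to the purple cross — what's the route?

turn left 114°, forward 1.1 m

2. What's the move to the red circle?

turn right 72°, forward 3.2 m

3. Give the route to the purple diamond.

turn left 25°, forward 2.7 m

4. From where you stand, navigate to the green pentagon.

turn right 125°, forward 6.3 m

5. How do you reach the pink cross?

turn right 13°, forward 4.7 m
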